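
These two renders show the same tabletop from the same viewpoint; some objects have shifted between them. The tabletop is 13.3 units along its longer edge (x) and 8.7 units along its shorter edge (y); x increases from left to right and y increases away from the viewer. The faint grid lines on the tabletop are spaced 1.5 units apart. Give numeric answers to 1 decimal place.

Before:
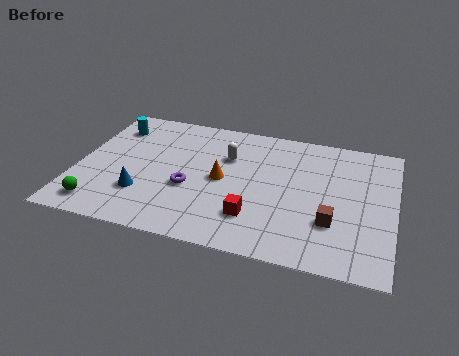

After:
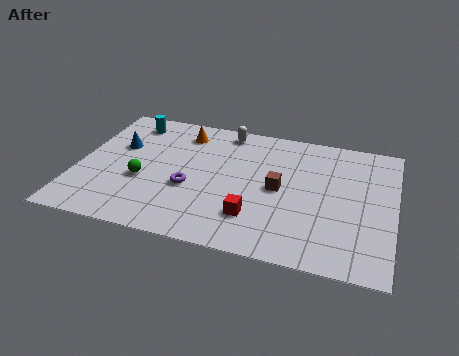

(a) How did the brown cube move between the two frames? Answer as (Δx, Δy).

(-2.3, 1.6)

From the two frames, the brown cube sits at roughly (10.8, 2.7) before and (8.5, 4.3) after.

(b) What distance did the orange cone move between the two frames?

3.4

The orange cone moved from about (6.1, 4.3) to (4.2, 7.1), a distance of √(1.9² + 2.8²) ≈ 3.4.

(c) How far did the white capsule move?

1.8

The white capsule was near (6.2, 5.9) before and (6.0, 7.7) after, so it travelled √(0.2² + 1.8²) ≈ 1.8 units.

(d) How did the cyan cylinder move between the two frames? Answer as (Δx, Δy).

(0.7, 0.5)

The cyan cylinder was at about (1.2, 6.8) and moved to about (1.9, 7.3).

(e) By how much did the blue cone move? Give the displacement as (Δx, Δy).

(-1.3, 3.0)

The blue cone was at about (2.9, 2.5) and moved to about (1.6, 5.5).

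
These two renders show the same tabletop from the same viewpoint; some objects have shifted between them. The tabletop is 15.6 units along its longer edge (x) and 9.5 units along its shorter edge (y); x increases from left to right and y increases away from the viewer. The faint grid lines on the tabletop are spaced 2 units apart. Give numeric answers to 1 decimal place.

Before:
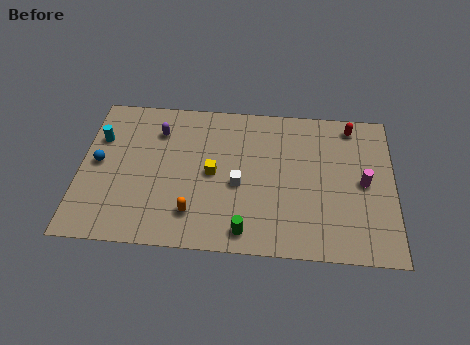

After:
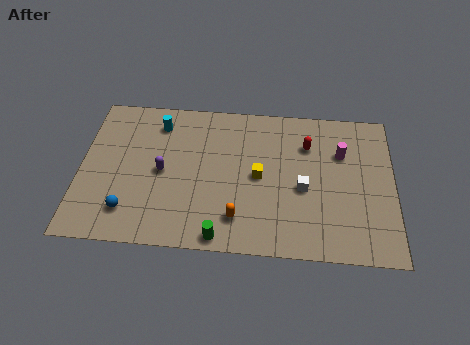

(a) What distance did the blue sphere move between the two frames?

3.3

From (0.9, 4.9) to (2.5, 2.0), the blue sphere covered √(1.6² + 2.9²) ≈ 3.3 units.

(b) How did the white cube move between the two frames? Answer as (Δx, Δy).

(3.2, 0.0)

The white cube started near (7.9, 4.1) and ended near (11.1, 4.1).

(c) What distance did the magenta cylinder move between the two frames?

2.1

The magenta cylinder was near (14.1, 4.7) before and (13.0, 6.5) after, so it travelled √(1.1² + 1.8²) ≈ 2.1 units.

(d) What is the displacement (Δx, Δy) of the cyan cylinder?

(2.9, 1.2)

From the two frames, the cyan cylinder sits at roughly (0.9, 6.5) before and (3.8, 7.7) after.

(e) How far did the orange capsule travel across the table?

2.2

From (5.7, 2.1) to (7.9, 2.0), the orange capsule covered √(2.2² + 0.1²) ≈ 2.2 units.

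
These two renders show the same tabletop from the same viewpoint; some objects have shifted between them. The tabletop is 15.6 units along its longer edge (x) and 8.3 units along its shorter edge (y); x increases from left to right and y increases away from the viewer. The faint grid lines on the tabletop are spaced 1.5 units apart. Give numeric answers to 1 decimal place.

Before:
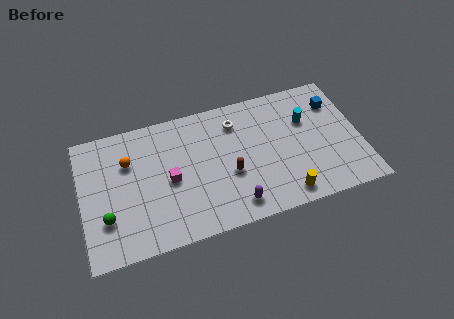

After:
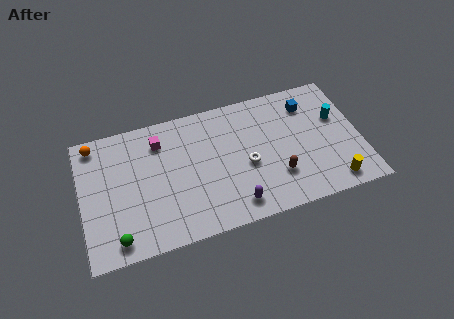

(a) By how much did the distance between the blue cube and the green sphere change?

-1.3

The distance was about 13.6 in the first image and 12.3 in the second, so they moved 1.3 units closer together.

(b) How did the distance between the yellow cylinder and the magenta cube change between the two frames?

+4.0

Before: roughly 6.8 units apart; after: 10.8. That's 4.0 units further apart.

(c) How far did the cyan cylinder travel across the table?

1.7

The cyan cylinder was near (12.7, 5.5) before and (14.4, 5.2) after, so it travelled √(1.7² + 0.3²) ≈ 1.7 units.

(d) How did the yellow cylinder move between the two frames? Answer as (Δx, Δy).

(2.7, 0.0)

The yellow cylinder was at about (11.1, 1.1) and moved to about (13.8, 1.1).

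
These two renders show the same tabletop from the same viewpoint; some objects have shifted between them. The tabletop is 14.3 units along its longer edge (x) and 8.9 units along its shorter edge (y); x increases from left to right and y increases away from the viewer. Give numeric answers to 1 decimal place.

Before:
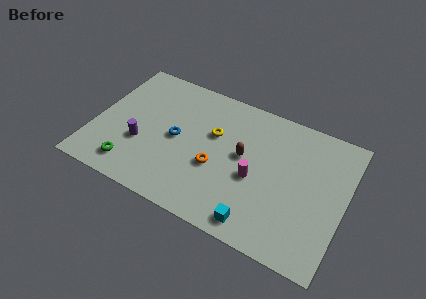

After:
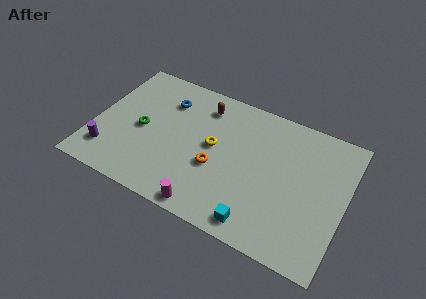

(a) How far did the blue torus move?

2.5

From (4.7, 4.4) to (3.8, 6.7), the blue torus covered √(0.9² + 2.3²) ≈ 2.5 units.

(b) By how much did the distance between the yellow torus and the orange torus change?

-0.8

The distance was about 2.1 in the first image and 1.3 in the second, so they moved 0.8 units closer together.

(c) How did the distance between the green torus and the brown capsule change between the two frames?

-2.5

Before: roughly 6.9 units apart; after: 4.4. That's 2.5 units closer together.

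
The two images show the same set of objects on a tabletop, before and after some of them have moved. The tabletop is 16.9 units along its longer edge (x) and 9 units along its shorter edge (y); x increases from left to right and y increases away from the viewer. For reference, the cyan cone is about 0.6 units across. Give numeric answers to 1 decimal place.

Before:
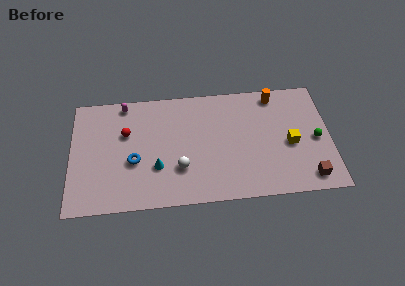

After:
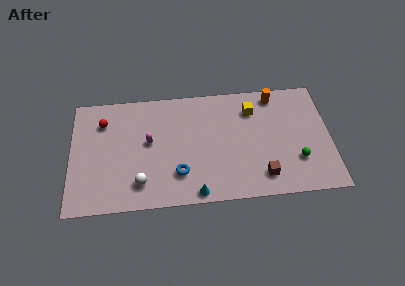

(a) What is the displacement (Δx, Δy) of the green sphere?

(-1.3, -1.5)

From the two frames, the green sphere sits at roughly (16.0, 4.2) before and (14.7, 2.7) after.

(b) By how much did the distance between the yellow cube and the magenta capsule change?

-4.5

They were about 11.6 units apart before and 7.1 after — 4.5 units closer together.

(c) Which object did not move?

the orange cylinder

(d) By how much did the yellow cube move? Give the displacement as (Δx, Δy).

(-2.4, 2.9)

The yellow cube was at about (14.3, 4.0) and moved to about (11.9, 6.9).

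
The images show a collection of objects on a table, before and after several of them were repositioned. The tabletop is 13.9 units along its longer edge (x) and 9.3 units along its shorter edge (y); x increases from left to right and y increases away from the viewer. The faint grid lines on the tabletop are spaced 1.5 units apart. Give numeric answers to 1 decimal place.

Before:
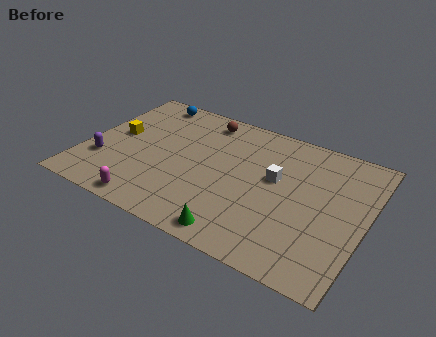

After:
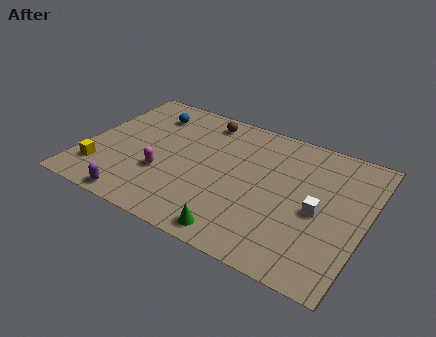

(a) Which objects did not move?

the brown sphere and the green cone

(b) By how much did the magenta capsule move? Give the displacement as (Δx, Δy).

(0.3, 2.3)

The magenta capsule was at about (3.8, 0.9) and moved to about (4.1, 3.2).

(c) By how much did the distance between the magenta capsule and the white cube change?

+0.5

Before: roughly 7.2 units apart; after: 7.7. That's 0.5 units further apart.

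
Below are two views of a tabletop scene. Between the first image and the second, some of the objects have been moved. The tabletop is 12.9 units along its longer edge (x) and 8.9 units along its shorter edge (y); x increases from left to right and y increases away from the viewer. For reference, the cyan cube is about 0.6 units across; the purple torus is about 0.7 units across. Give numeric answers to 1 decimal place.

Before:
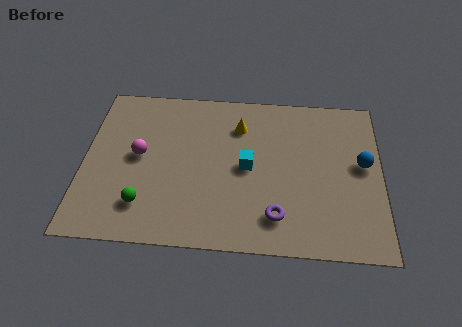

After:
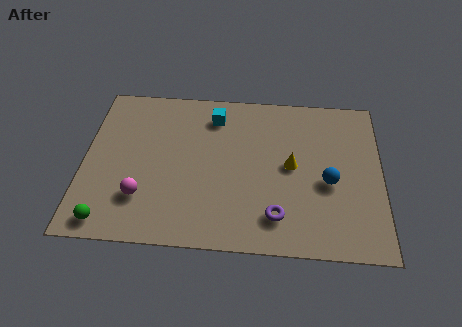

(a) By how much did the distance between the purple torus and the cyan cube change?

+3.2

The distance was about 2.9 in the first image and 6.1 in the second, so they moved 3.2 units further apart.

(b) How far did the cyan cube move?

3.2

The cyan cube moved from about (7.1, 4.4) to (5.6, 7.2), a distance of √(1.5² + 2.8²) ≈ 3.2.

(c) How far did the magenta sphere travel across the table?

2.3

The magenta sphere was near (2.4, 4.7) before and (2.6, 2.4) after, so it travelled √(0.2² + 2.3²) ≈ 2.3 units.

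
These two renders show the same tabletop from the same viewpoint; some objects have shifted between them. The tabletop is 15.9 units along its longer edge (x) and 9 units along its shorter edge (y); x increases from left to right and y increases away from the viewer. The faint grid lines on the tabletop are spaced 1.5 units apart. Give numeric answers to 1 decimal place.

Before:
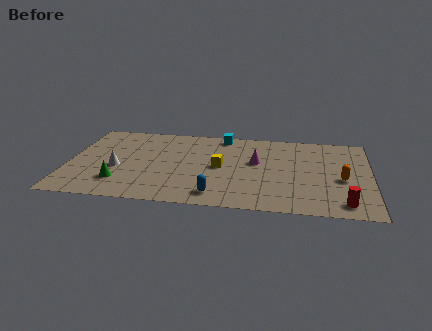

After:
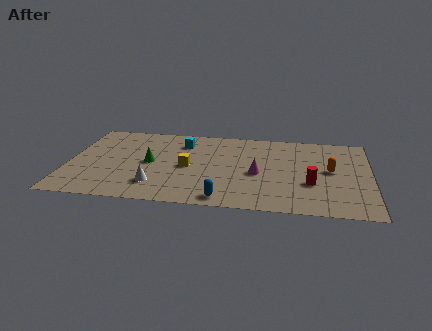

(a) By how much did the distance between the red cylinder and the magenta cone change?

-3.2

Before: roughly 6.1 units apart; after: 2.9. That's 3.2 units closer together.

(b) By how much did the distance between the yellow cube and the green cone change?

-3.7

They were about 5.7 units apart before and 2.0 after — 3.7 units closer together.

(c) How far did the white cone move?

2.6

The white cone was near (2.6, 3.7) before and (4.7, 2.1) after, so it travelled √(2.1² + 1.6²) ≈ 2.6 units.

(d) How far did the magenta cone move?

1.3

From (9.9, 5.3) to (10.0, 4.0), the magenta cone covered √(0.1² + 1.3²) ≈ 1.3 units.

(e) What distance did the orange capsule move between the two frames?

1.1

The orange capsule was near (14.4, 3.9) before and (13.8, 4.8) after, so it travelled √(0.6² + 0.9²) ≈ 1.1 units.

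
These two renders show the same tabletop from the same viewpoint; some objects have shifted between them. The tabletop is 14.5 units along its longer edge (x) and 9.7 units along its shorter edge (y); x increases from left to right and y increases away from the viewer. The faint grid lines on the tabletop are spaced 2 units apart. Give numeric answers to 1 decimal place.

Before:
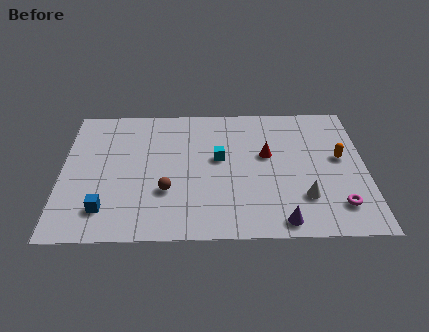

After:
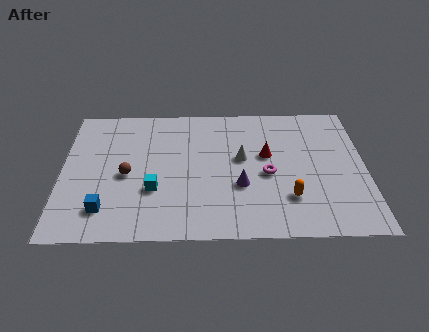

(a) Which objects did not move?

the red cone and the blue cube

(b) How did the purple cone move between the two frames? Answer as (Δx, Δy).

(-1.9, 2.5)

The purple cone was at about (10.4, 1.0) and moved to about (8.5, 3.5).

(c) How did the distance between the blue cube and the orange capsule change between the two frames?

-3.0

They were about 11.7 units apart before and 8.7 after — 3.0 units closer together.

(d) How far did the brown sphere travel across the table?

2.2

From (5.0, 3.2) to (3.1, 4.4), the brown sphere covered √(1.9² + 1.2²) ≈ 2.2 units.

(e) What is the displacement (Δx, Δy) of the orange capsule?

(-2.5, -2.8)

The orange capsule was at about (13.3, 5.4) and moved to about (10.8, 2.6).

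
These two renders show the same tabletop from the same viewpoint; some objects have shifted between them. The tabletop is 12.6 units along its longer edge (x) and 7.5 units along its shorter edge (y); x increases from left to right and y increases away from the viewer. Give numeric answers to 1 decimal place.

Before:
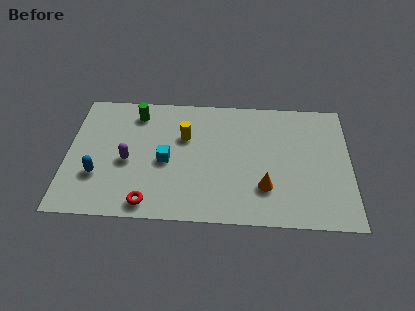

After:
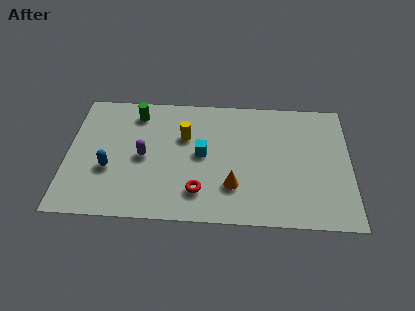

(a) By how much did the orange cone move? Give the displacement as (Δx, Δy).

(-1.4, 0.0)

From the two frames, the orange cone sits at roughly (8.8, 2.1) before and (7.4, 2.1) after.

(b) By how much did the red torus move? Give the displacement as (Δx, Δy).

(2.2, 0.8)

The red torus was at about (3.7, 0.9) and moved to about (5.9, 1.7).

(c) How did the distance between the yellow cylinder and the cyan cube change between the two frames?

-0.4

Before: roughly 1.7 units apart; after: 1.3. That's 0.4 units closer together.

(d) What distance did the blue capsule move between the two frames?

0.6

The blue capsule moved from about (1.4, 2.4) to (1.9, 2.8), a distance of √(0.5² + 0.4²) ≈ 0.6.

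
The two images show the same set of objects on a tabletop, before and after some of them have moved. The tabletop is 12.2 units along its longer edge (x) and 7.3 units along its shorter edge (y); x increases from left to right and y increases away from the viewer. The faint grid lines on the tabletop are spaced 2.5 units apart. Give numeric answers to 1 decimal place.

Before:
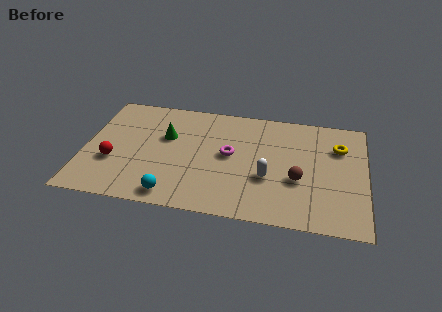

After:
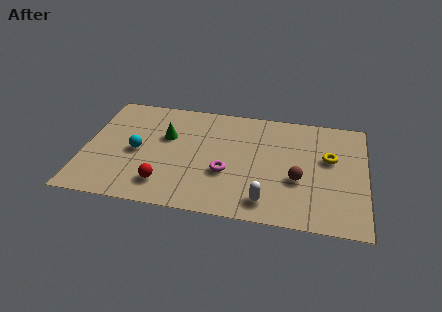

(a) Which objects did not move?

the green cone and the brown sphere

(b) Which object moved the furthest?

the cyan sphere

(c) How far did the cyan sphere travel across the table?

3.0

The cyan sphere was near (4.0, 0.9) before and (2.3, 3.4) after, so it travelled √(1.7² + 2.5²) ≈ 3.0 units.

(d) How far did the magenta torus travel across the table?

1.2

The magenta torus moved from about (6.3, 3.9) to (6.2, 2.7), a distance of √(0.1² + 1.2²) ≈ 1.2.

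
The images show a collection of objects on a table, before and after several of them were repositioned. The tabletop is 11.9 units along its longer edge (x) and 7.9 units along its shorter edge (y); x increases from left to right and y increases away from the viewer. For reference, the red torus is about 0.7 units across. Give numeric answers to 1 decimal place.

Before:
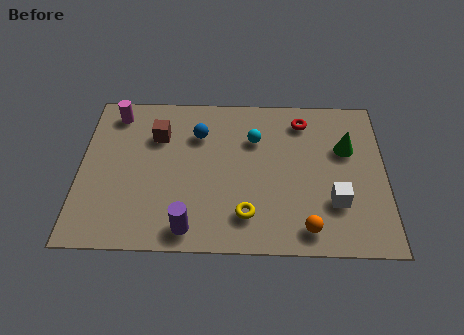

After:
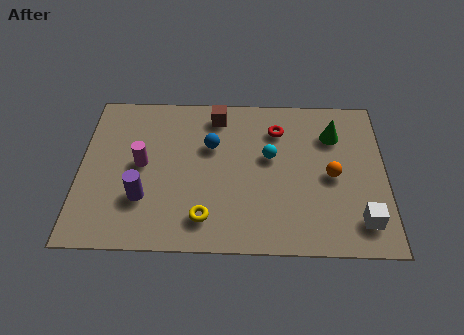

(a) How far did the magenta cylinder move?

2.8

The magenta cylinder was near (1.3, 6.7) before and (2.4, 4.1) after, so it travelled √(1.1² + 2.6²) ≈ 2.8 units.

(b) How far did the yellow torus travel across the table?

1.6

The yellow torus moved from about (6.5, 1.7) to (4.9, 1.5), a distance of √(1.6² + 0.2²) ≈ 1.6.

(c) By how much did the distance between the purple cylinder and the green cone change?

+0.8

The distance was about 7.3 in the first image and 8.1 in the second, so they moved 0.8 units further apart.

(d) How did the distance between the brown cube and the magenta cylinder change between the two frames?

+1.9

The distance was about 2.0 in the first image and 3.9 in the second, so they moved 1.9 units further apart.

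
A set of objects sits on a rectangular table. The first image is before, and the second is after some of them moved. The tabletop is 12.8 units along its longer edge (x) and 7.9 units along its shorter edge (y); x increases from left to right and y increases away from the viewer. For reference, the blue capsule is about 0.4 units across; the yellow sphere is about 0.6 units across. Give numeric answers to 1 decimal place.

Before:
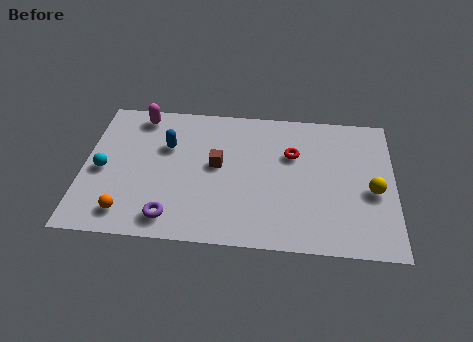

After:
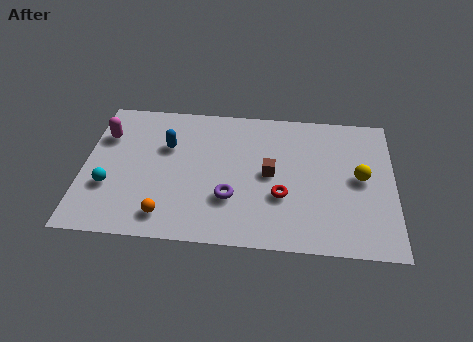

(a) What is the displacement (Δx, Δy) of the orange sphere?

(1.6, 0.0)

The orange sphere started near (1.9, 1.3) and ended near (3.5, 1.3).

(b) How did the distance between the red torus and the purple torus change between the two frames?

-4.2

Before: roughly 6.3 units apart; after: 2.1. That's 4.2 units closer together.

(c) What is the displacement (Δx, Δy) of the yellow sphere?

(-0.5, 0.7)

The yellow sphere was at about (11.9, 3.4) and moved to about (11.4, 4.1).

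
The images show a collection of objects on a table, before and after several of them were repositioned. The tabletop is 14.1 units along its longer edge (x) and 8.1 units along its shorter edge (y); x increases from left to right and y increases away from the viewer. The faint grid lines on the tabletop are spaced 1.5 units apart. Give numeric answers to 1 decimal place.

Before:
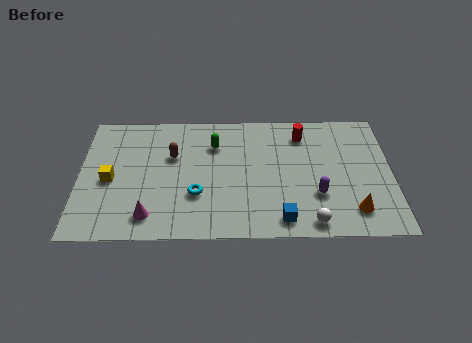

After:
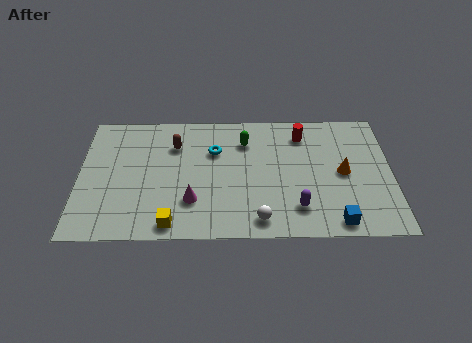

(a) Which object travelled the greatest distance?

the yellow cube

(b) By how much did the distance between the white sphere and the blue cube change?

+2.1

They were about 1.3 units apart before and 3.4 after — 2.1 units further apart.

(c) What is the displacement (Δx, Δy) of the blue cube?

(2.4, -0.2)

The blue cube started near (9.1, 1.1) and ended near (11.5, 0.9).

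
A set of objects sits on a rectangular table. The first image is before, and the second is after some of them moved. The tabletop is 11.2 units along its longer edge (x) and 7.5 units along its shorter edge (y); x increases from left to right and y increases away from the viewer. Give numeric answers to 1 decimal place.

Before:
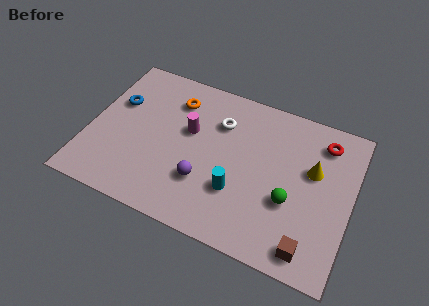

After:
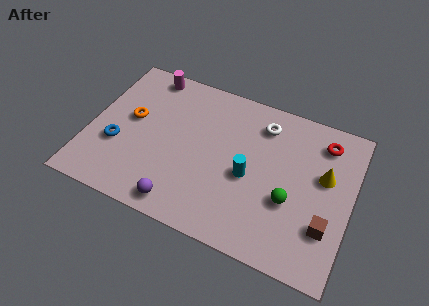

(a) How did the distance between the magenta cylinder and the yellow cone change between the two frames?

+2.9

They were about 5.3 units apart before and 8.2 after — 2.9 units further apart.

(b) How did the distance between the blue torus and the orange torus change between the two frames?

-1.0

Before: roughly 2.6 units apart; after: 1.6. That's 1.0 units closer together.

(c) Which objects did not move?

the green sphere and the red torus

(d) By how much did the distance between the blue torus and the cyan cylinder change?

-0.4

Before: roughly 6.0 units apart; after: 5.6. That's 0.4 units closer together.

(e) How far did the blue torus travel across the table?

2.1

From (1.0, 4.8) to (1.3, 2.7), the blue torus covered √(0.3² + 2.1²) ≈ 2.1 units.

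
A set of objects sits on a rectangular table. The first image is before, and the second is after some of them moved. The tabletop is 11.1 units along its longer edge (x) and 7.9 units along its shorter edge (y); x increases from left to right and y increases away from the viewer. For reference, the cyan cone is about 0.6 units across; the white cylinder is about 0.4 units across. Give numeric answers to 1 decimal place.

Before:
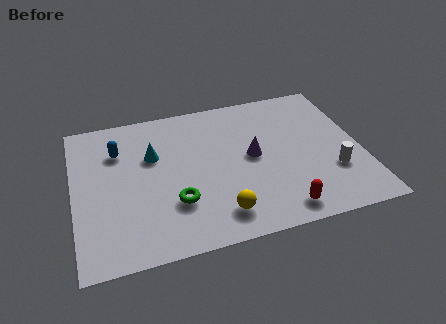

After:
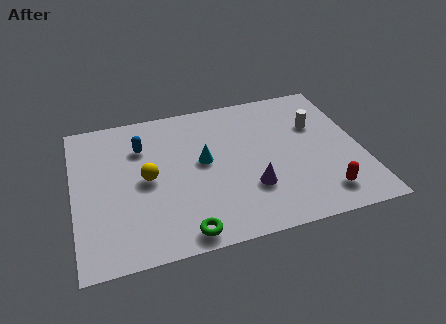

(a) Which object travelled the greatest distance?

the yellow sphere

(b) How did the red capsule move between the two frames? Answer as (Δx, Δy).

(1.7, 0.4)

The red capsule was at about (7.7, 1.0) and moved to about (9.4, 1.4).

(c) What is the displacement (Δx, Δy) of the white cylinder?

(-0.4, 2.7)

From the two frames, the white cylinder sits at roughly (9.9, 2.5) before and (9.5, 5.2) after.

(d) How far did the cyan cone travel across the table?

2.1

The cyan cone moved from about (3.1, 5.1) to (5.0, 4.3), a distance of √(1.9² + 0.8²) ≈ 2.1.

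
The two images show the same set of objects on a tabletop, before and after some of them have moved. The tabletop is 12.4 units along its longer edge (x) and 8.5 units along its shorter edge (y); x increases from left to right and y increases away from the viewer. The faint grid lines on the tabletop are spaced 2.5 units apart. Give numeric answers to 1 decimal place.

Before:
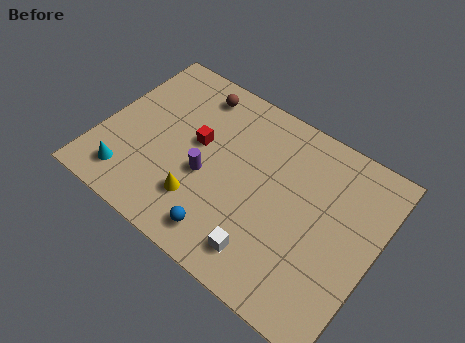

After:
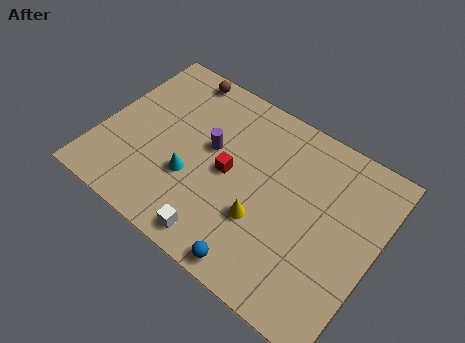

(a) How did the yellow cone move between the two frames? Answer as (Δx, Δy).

(2.7, 0.7)

From the two frames, the yellow cone sits at roughly (4.9, 2.2) before and (7.6, 2.9) after.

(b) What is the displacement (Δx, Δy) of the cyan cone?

(2.6, 1.5)

The cyan cone started near (1.7, 1.5) and ended near (4.3, 3.0).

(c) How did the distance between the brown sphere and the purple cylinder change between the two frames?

-0.4

The distance was about 3.9 in the first image and 3.5 in the second, so they moved 0.4 units closer together.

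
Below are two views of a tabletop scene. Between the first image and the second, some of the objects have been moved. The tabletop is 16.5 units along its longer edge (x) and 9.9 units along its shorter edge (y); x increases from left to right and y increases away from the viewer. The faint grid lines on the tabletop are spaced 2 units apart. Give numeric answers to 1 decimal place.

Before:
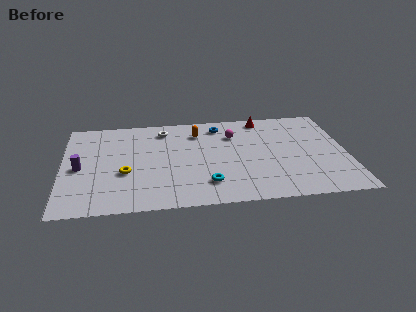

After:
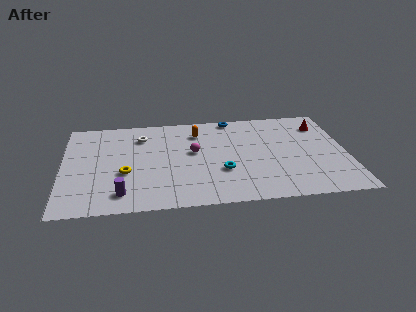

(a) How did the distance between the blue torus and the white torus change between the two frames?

+2.3

The distance was about 3.3 in the first image and 5.6 in the second, so they moved 2.3 units further apart.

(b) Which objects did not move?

the yellow torus and the orange capsule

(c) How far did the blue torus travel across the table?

1.1

From (9.2, 8.3) to (10.0, 9.1), the blue torus covered √(0.8² + 0.8²) ≈ 1.1 units.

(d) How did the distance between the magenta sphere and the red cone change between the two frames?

+5.5

The distance was about 2.4 in the first image and 7.9 in the second, so they moved 5.5 units further apart.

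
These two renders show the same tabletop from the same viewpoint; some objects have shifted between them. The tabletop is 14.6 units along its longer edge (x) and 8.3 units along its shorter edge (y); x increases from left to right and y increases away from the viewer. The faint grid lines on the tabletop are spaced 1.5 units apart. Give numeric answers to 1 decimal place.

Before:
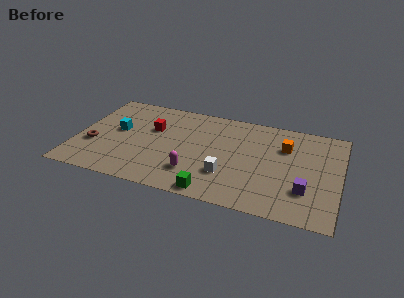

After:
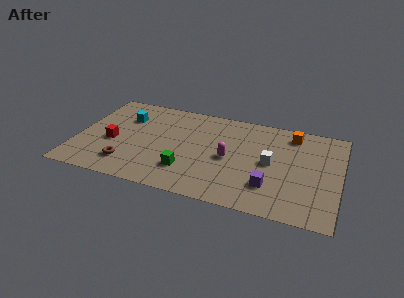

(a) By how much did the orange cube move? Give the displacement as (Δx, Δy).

(0.3, 1.2)

From the two frames, the orange cube sits at roughly (11.5, 5.8) before and (11.8, 7.0) after.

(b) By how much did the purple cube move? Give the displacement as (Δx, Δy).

(-1.9, -0.2)

From the two frames, the purple cube sits at roughly (12.8, 2.4) before and (10.9, 2.2) after.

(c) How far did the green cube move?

2.1

The green cube was near (7.9, 0.8) before and (6.3, 2.2) after, so it travelled √(1.6² + 1.4²) ≈ 2.1 units.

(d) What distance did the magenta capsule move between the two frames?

2.5

The magenta capsule moved from about (6.7, 2.1) to (8.5, 3.9), a distance of √(1.8² + 1.8²) ≈ 2.5.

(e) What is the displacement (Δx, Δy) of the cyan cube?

(0.3, 1.3)

From the two frames, the cyan cube sits at roughly (2.2, 4.6) before and (2.5, 5.9) after.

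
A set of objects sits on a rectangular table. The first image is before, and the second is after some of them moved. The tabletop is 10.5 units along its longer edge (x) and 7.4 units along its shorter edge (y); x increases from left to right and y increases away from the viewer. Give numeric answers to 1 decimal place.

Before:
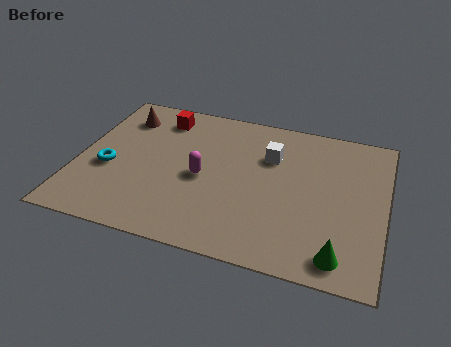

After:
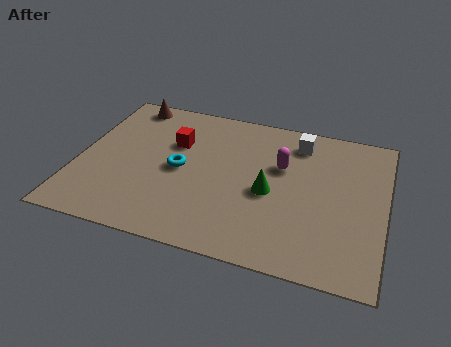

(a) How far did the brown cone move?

0.8

From (1.3, 5.8) to (1.4, 6.6), the brown cone covered √(0.1² + 0.8²) ≈ 0.8 units.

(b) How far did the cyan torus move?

2.5

The cyan torus moved from about (1.1, 3.0) to (3.5, 3.6), a distance of √(2.4² + 0.6²) ≈ 2.5.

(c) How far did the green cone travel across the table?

3.4

The green cone moved from about (9.1, 1.0) to (6.6, 3.3), a distance of √(2.5² + 2.3²) ≈ 3.4.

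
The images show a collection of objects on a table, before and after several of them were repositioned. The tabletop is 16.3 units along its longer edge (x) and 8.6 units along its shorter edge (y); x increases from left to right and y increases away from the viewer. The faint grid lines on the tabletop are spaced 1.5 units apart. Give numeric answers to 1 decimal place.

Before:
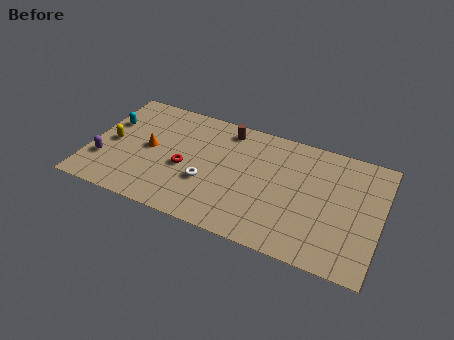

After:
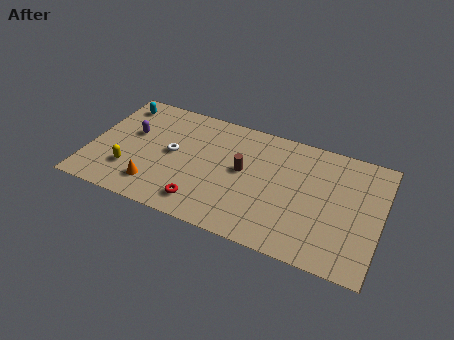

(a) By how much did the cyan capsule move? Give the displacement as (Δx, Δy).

(0.3, 1.6)

From the two frames, the cyan capsule sits at roughly (0.9, 5.6) before and (1.2, 7.2) after.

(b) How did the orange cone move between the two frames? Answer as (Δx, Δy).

(0.6, -2.6)

From the two frames, the orange cone sits at roughly (3.3, 4.4) before and (3.9, 1.8) after.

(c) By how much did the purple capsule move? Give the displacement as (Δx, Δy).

(1.3, 2.6)

The purple capsule started near (0.9, 2.6) and ended near (2.2, 5.2).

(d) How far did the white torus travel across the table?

2.5

The white torus was near (6.7, 3.1) before and (4.6, 4.5) after, so it travelled √(2.1² + 1.4²) ≈ 2.5 units.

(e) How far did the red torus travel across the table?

2.5

The red torus moved from about (5.4, 3.7) to (6.6, 1.5), a distance of √(1.2² + 2.2²) ≈ 2.5.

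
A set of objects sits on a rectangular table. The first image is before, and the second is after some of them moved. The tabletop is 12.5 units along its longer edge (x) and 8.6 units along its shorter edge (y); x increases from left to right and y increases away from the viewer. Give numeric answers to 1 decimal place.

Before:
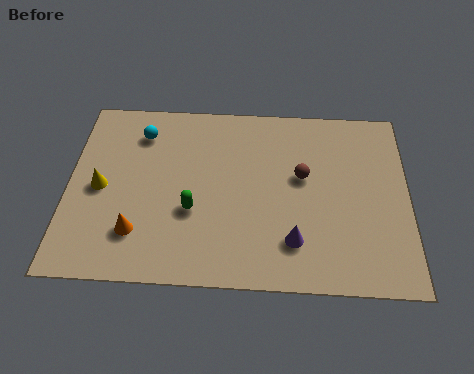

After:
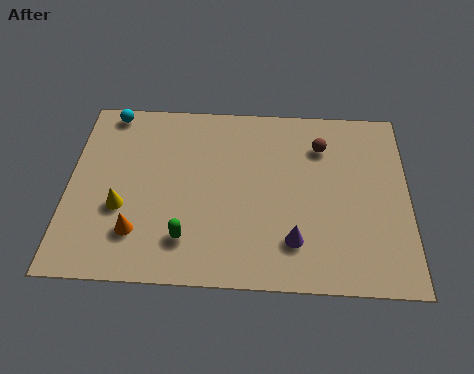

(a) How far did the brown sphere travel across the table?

1.7

The brown sphere was near (8.6, 5.0) before and (9.3, 6.5) after, so it travelled √(0.7² + 1.5²) ≈ 1.7 units.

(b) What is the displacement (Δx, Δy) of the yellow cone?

(0.8, -0.9)

From the two frames, the yellow cone sits at roughly (1.2, 4.1) before and (2.0, 3.2) after.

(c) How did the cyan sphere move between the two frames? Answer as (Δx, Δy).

(-1.2, 1.0)

From the two frames, the cyan sphere sits at roughly (2.6, 6.8) before and (1.4, 7.8) after.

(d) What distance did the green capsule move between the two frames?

1.3

From (4.6, 3.2) to (4.4, 1.9), the green capsule covered √(0.2² + 1.3²) ≈ 1.3 units.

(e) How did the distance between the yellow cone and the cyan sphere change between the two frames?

+1.6

Before: roughly 3.0 units apart; after: 4.6. That's 1.6 units further apart.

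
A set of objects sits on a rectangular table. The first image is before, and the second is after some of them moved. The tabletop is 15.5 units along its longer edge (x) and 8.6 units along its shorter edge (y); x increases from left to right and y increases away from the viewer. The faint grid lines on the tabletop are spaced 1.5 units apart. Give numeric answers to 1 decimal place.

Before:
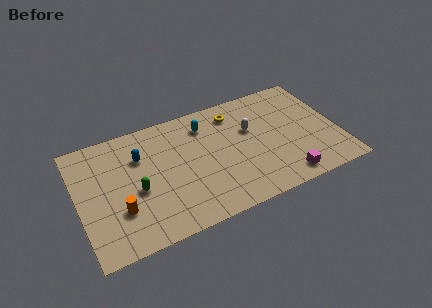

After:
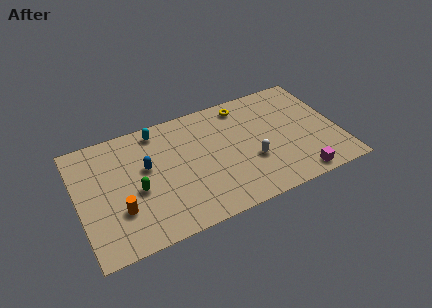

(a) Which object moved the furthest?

the cyan capsule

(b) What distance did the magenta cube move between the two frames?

0.8

The magenta cube was near (11.9, 1.1) before and (12.7, 0.9) after, so it travelled √(0.8² + 0.2²) ≈ 0.8 units.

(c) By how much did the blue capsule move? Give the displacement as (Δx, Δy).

(0.3, -0.9)

The blue capsule was at about (3.8, 6.0) and moved to about (4.1, 5.1).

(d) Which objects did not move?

the green capsule and the orange cylinder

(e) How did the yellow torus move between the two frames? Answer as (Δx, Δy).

(0.6, 0.4)

The yellow torus was at about (9.6, 7.0) and moved to about (10.2, 7.4).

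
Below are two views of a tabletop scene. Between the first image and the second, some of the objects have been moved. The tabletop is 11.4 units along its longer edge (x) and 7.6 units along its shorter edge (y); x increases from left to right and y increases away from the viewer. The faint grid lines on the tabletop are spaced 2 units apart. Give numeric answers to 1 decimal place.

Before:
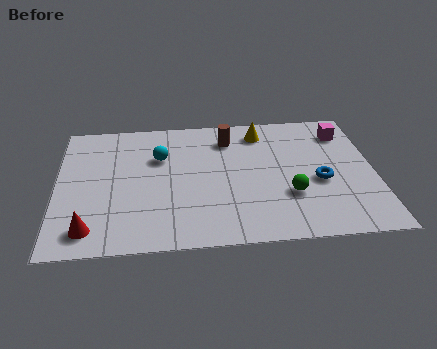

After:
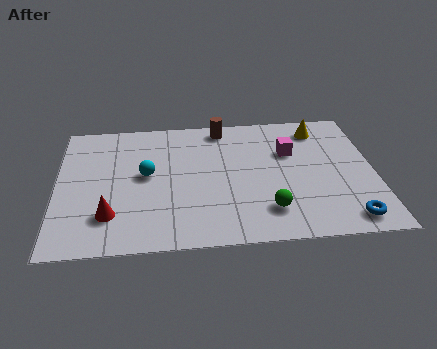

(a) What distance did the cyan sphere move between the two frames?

1.1

The cyan sphere moved from about (3.7, 5.1) to (3.2, 4.1), a distance of √(0.5² + 1.0²) ≈ 1.1.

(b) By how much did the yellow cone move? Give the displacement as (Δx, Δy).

(2.1, 0.0)

The yellow cone was at about (7.4, 6.3) and moved to about (9.5, 6.3).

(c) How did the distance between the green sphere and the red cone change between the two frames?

-1.6

Before: roughly 7.2 units apart; after: 5.6. That's 1.6 units closer together.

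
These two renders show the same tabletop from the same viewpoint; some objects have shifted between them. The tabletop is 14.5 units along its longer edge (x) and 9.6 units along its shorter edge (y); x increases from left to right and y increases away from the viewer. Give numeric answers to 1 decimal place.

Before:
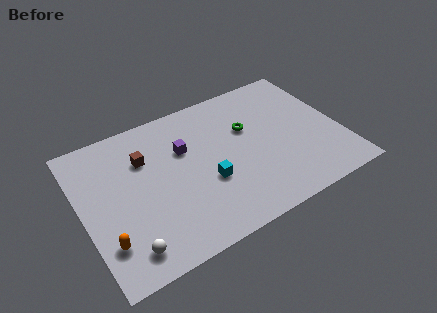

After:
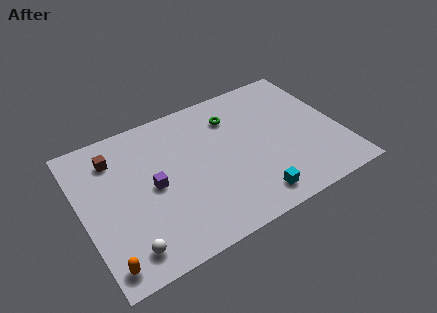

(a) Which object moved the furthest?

the cyan cube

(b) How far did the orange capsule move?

1.2

The orange capsule moved from about (1.0, 2.4) to (0.8, 1.2), a distance of √(0.2² + 1.2²) ≈ 1.2.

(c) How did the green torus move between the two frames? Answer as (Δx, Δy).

(-0.7, 1.2)

The green torus was at about (9.5, 6.1) and moved to about (8.8, 7.3).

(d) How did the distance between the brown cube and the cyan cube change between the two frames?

+4.8

The distance was about 4.4 in the first image and 9.2 in the second, so they moved 4.8 units further apart.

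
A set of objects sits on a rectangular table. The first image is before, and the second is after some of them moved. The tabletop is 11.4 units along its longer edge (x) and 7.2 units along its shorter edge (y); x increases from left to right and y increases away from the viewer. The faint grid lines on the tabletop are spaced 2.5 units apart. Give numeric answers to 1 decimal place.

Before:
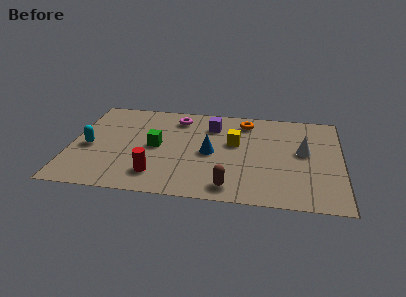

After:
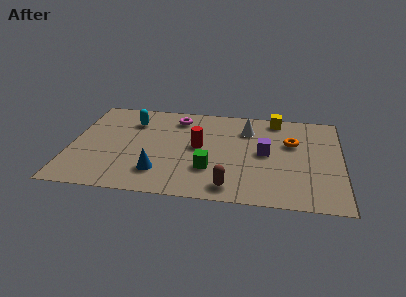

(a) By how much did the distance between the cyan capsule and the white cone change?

-4.1

The distance was about 9.0 in the first image and 4.9 in the second, so they moved 4.1 units closer together.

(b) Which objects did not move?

the magenta torus and the brown capsule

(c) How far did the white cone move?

2.8

The white cone moved from about (9.8, 4.0) to (7.4, 5.4), a distance of √(2.4² + 1.4²) ≈ 2.8.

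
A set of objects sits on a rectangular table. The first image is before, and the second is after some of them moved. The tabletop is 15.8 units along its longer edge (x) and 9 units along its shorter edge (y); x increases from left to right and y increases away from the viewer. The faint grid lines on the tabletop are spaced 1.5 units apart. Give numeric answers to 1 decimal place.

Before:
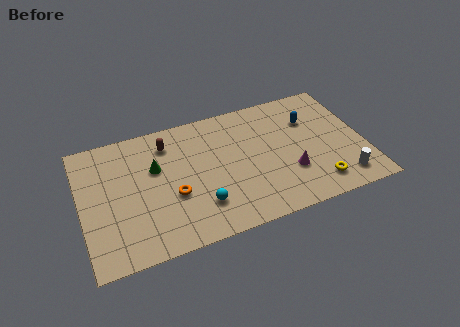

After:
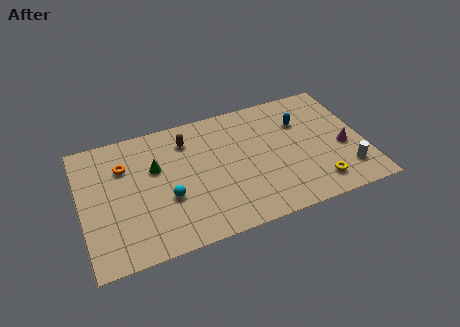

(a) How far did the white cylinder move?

0.6

The white cylinder moved from about (14.3, 1.5) to (14.6, 2.0), a distance of √(0.3² + 0.5²) ≈ 0.6.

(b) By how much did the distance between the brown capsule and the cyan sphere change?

-1.1

They were about 5.1 units apart before and 4.0 after — 1.1 units closer together.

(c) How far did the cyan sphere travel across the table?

2.0

The cyan sphere moved from about (6.4, 2.3) to (4.7, 3.4), a distance of √(1.7² + 1.1²) ≈ 2.0.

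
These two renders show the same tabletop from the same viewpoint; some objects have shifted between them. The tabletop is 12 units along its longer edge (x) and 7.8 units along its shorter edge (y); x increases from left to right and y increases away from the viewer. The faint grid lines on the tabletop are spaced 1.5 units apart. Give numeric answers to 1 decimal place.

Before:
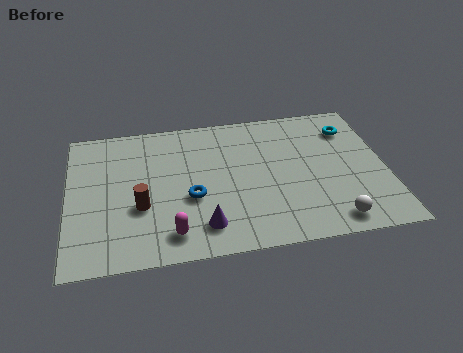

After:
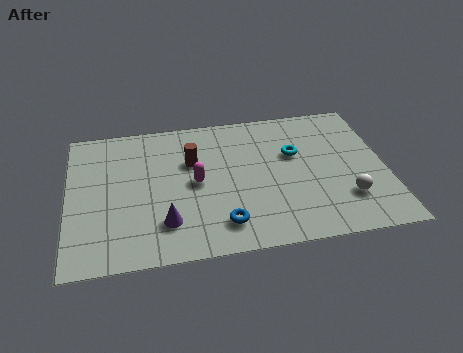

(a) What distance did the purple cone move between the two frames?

1.5

From (5.0, 1.5) to (3.6, 1.9), the purple cone covered √(1.4² + 0.4²) ≈ 1.5 units.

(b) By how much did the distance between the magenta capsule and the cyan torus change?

-4.5

The distance was about 8.4 in the first image and 3.9 in the second, so they moved 4.5 units closer together.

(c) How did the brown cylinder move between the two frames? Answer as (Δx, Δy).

(2.0, 2.2)

The brown cylinder started near (2.7, 2.9) and ended near (4.7, 5.1).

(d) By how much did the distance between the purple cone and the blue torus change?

+0.5

The distance was about 1.6 in the first image and 2.1 in the second, so they moved 0.5 units further apart.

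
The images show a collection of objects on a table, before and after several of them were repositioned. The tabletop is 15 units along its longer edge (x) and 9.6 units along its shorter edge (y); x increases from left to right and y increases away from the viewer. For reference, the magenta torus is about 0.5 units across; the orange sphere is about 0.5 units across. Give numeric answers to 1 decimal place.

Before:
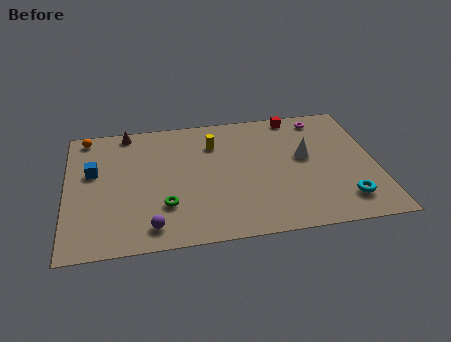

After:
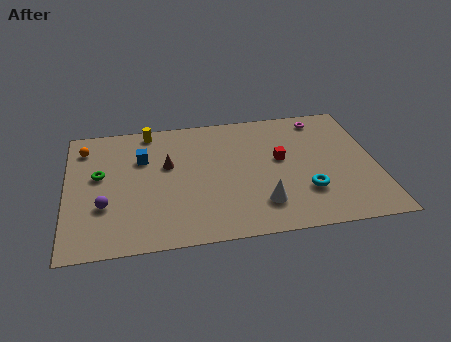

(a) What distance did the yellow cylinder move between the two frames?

3.4

The yellow cylinder moved from about (7.2, 7.1) to (4.1, 8.6), a distance of √(3.1² + 1.5²) ≈ 3.4.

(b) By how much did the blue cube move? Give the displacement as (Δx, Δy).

(2.4, 0.7)

The blue cube started near (1.3, 5.8) and ended near (3.7, 6.5).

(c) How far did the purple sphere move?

2.8

The purple sphere was near (4.0, 1.4) before and (1.8, 3.2) after, so it travelled √(2.2² + 1.8²) ≈ 2.8 units.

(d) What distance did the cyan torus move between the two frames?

2.0

The cyan torus was near (13.3, 1.9) before and (11.5, 2.8) after, so it travelled √(1.8² + 0.9²) ≈ 2.0 units.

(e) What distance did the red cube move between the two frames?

3.4

The red cube moved from about (11.3, 8.7) to (10.4, 5.4), a distance of √(0.9² + 3.3²) ≈ 3.4.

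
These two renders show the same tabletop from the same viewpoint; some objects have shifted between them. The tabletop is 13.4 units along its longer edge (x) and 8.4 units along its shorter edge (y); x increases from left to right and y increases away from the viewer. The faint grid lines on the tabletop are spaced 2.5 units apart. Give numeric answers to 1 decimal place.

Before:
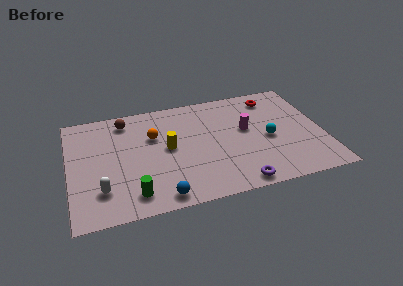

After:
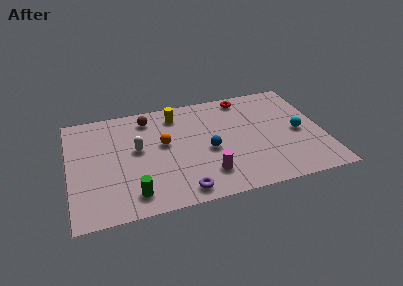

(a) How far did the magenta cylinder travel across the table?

3.7

The magenta cylinder moved from about (9.4, 4.8) to (7.1, 1.9), a distance of √(2.3² + 2.9²) ≈ 3.7.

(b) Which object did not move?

the green cylinder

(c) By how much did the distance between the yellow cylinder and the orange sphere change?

+0.9

The distance was about 1.3 in the first image and 2.2 in the second, so they moved 0.9 units further apart.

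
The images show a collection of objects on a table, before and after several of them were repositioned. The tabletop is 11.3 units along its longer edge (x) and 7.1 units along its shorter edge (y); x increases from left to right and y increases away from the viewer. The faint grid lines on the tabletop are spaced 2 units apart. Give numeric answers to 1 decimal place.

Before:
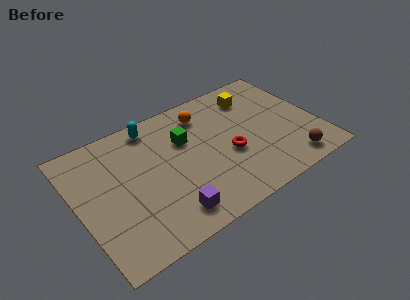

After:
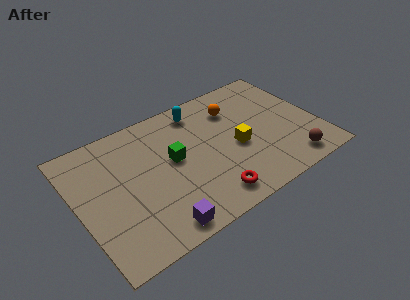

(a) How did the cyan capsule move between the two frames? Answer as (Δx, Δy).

(2.2, -0.2)

From the two frames, the cyan capsule sits at roughly (3.9, 6.2) before and (6.1, 6.0) after.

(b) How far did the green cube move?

1.1

The green cube moved from about (5.2, 4.7) to (4.5, 3.9), a distance of √(0.7² + 0.8²) ≈ 1.1.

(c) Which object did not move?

the brown sphere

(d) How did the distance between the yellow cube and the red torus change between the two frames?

-0.6

They were about 3.2 units apart before and 2.6 after — 0.6 units closer together.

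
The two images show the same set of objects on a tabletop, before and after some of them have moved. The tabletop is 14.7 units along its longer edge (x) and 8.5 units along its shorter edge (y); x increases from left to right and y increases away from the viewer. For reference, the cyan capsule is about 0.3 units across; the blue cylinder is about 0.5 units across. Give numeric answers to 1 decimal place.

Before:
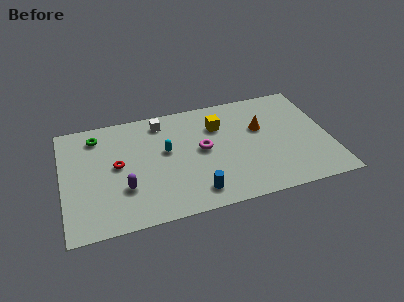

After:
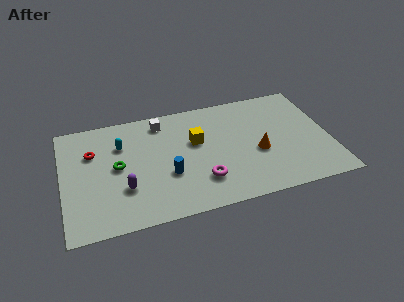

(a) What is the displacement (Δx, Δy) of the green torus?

(1.0, -2.6)

From the two frames, the green torus sits at roughly (2.0, 7.0) before and (3.0, 4.4) after.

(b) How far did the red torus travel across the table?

1.8

The red torus moved from about (3.0, 4.5) to (1.7, 5.8), a distance of √(1.3² + 1.3²) ≈ 1.8.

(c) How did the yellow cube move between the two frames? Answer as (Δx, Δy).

(-1.3, -0.9)

From the two frames, the yellow cube sits at roughly (8.7, 6.1) before and (7.4, 5.2) after.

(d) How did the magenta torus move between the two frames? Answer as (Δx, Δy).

(-0.2, -2.3)

The magenta torus was at about (7.7, 4.5) and moved to about (7.5, 2.2).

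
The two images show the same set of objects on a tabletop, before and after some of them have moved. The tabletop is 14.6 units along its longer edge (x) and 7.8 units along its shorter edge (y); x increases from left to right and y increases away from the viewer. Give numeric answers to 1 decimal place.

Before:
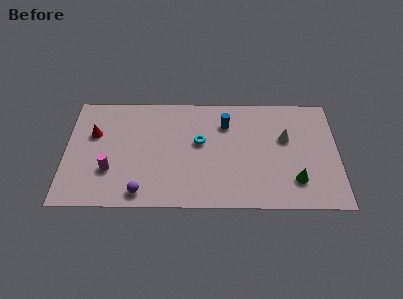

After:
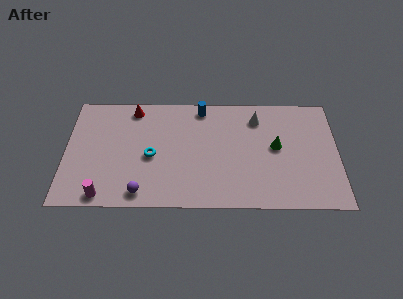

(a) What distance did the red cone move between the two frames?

2.8

The red cone was near (1.5, 5.0) before and (3.6, 6.8) after, so it travelled √(2.1² + 1.8²) ≈ 2.8 units.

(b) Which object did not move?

the purple sphere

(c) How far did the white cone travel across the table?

2.1

From (11.8, 4.8) to (10.3, 6.2), the white cone covered √(1.5² + 1.4²) ≈ 2.1 units.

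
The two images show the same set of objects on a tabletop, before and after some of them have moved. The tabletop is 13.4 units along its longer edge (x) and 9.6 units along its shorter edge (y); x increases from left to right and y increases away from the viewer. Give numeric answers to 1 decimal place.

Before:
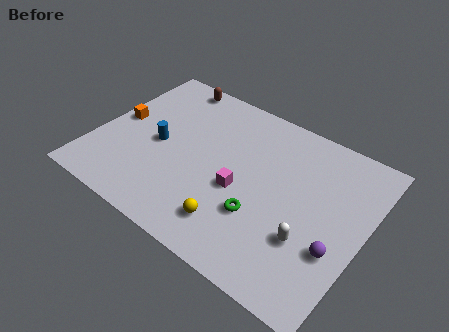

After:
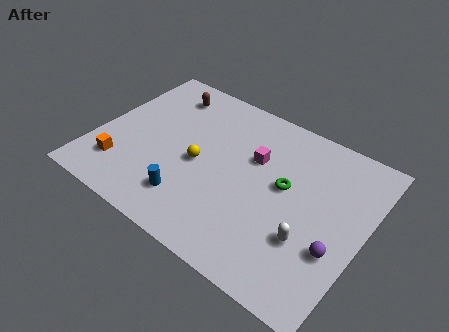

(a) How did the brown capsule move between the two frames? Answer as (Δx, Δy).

(-0.1, -0.8)

From the two frames, the brown capsule sits at roughly (2.8, 8.7) before and (2.7, 7.9) after.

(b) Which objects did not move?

the purple sphere and the white capsule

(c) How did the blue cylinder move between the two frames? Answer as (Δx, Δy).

(2.1, -2.4)

The blue cylinder was at about (3.1, 4.5) and moved to about (5.2, 2.1).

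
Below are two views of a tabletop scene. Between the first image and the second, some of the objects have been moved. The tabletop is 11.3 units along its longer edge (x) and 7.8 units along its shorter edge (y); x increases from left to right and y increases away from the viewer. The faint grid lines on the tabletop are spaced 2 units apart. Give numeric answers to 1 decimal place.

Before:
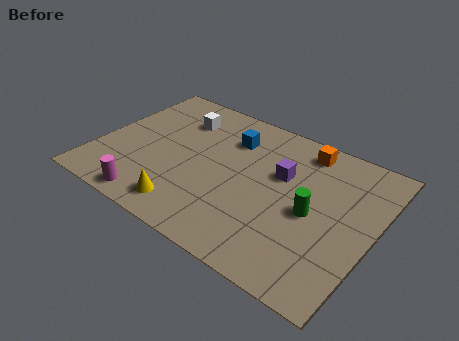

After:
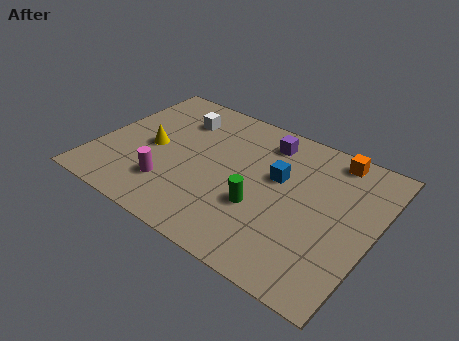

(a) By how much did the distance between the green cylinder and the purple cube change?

+1.6

The distance was about 2.0 in the first image and 3.6 in the second, so they moved 1.6 units further apart.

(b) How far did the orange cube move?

1.2

The orange cube was near (8.0, 6.7) before and (9.2, 6.9) after, so it travelled √(1.2² + 0.2²) ≈ 1.2 units.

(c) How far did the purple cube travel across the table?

1.7

The purple cube moved from about (7.4, 4.9) to (6.5, 6.4), a distance of √(0.9² + 1.5²) ≈ 1.7.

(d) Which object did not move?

the white cube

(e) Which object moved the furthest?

the yellow cone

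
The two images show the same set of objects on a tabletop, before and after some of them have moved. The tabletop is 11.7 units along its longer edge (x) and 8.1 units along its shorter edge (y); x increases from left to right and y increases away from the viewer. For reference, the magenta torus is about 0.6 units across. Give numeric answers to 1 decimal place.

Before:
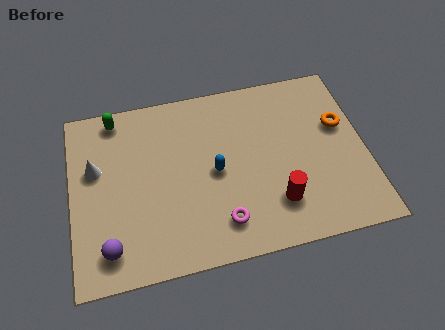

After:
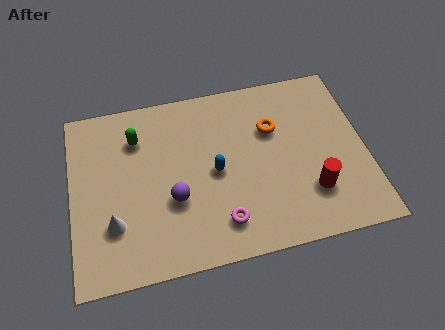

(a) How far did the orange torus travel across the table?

2.7

The orange torus was near (10.8, 5.0) before and (8.1, 5.4) after, so it travelled √(2.7² + 0.4²) ≈ 2.7 units.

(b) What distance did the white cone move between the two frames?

2.7

The white cone was near (1.0, 5.0) before and (1.6, 2.4) after, so it travelled √(0.6² + 2.6²) ≈ 2.7 units.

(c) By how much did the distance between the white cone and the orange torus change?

-2.6

They were about 9.8 units apart before and 7.2 after — 2.6 units closer together.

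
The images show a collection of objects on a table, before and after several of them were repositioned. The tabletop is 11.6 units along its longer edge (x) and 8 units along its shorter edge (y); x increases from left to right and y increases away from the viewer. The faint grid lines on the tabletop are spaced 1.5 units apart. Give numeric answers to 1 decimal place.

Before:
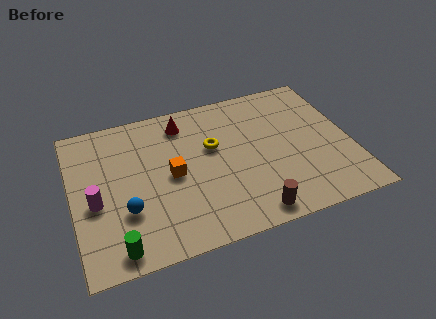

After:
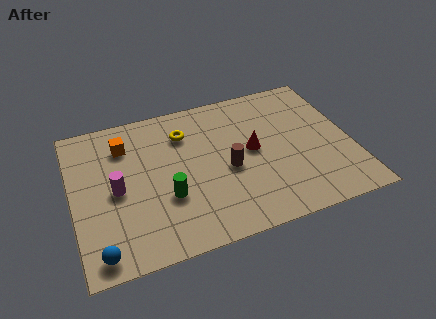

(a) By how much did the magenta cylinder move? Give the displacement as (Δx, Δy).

(0.9, 0.4)

The magenta cylinder was at about (0.9, 3.4) and moved to about (1.8, 3.8).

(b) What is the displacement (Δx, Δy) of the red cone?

(2.7, -2.4)

The red cone started near (4.8, 6.6) and ended near (7.5, 4.2).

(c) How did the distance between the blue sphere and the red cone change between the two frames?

+2.6

The distance was about 4.8 in the first image and 7.4 in the second, so they moved 2.6 units further apart.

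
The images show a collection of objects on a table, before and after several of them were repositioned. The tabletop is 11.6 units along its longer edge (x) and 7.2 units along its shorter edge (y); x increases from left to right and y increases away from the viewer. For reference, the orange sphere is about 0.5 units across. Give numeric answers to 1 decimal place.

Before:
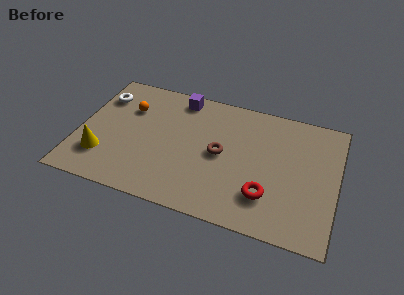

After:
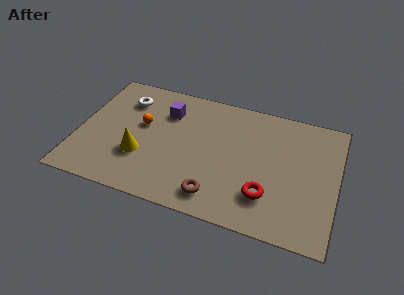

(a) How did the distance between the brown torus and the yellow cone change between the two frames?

-1.8

They were about 5.5 units apart before and 3.7 after — 1.8 units closer together.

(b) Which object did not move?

the red torus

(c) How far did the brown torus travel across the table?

2.4

The brown torus was near (6.4, 3.6) before and (6.4, 1.2) after, so it travelled √(0.0² + 2.4²) ≈ 2.4 units.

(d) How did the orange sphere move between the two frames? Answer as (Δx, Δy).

(0.7, -0.8)

The orange sphere was at about (2.1, 5.0) and moved to about (2.8, 4.2).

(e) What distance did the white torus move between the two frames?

1.1

From (0.8, 5.4) to (1.9, 5.5), the white torus covered √(1.1² + 0.1²) ≈ 1.1 units.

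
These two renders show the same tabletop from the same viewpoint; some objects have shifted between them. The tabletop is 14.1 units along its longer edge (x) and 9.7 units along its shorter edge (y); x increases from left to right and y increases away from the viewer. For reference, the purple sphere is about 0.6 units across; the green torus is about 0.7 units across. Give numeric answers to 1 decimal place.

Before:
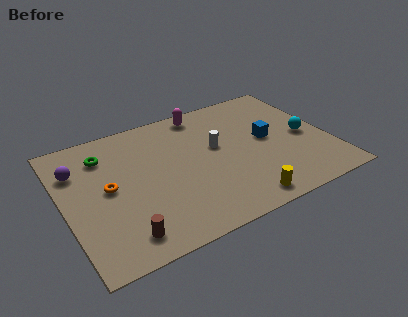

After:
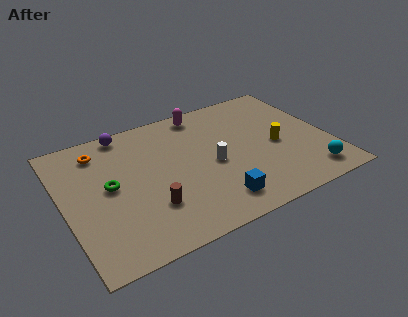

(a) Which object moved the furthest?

the blue cube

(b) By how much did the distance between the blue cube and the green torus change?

-2.7

They were about 8.8 units apart before and 6.1 after — 2.7 units closer together.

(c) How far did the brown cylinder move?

2.1

The brown cylinder was near (2.6, 1.5) before and (4.2, 2.8) after, so it travelled √(1.6² + 1.3²) ≈ 2.1 units.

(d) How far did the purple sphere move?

3.3

The purple sphere was near (0.9, 7.0) before and (3.7, 8.8) after, so it travelled √(2.8² + 1.8²) ≈ 3.3 units.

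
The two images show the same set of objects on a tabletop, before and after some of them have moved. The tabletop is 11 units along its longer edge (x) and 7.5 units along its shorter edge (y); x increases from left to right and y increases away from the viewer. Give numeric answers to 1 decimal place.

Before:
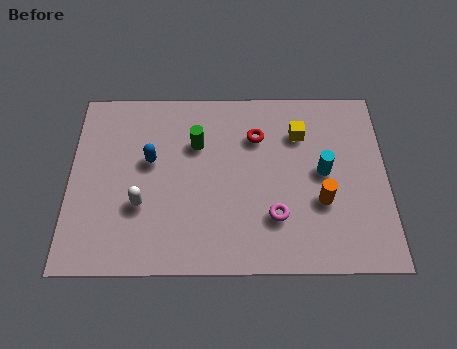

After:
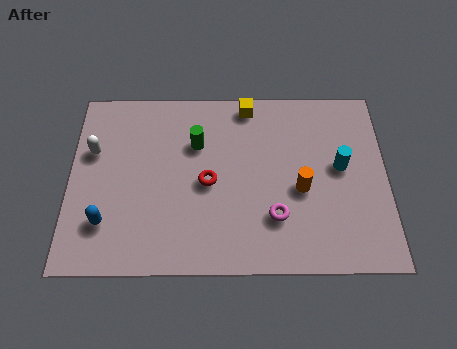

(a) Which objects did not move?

the green cylinder and the magenta torus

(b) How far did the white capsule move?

2.8

The white capsule moved from about (2.5, 2.6) to (0.8, 4.8), a distance of √(1.7² + 2.2²) ≈ 2.8.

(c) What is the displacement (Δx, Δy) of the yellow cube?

(-1.8, 1.2)

The yellow cube was at about (8.0, 5.5) and moved to about (6.2, 6.7).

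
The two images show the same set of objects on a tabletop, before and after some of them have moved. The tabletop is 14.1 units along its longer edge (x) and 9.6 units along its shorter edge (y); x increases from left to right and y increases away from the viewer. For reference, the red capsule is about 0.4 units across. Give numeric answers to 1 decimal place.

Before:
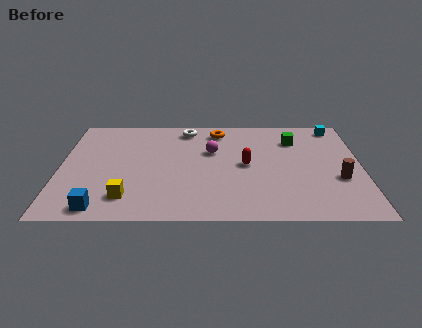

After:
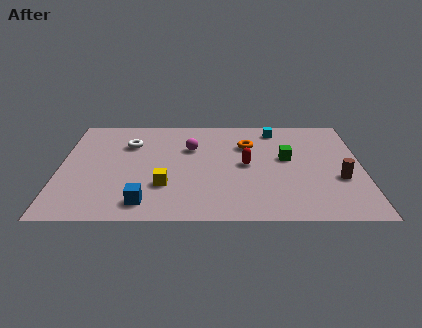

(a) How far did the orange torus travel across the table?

2.0

From (7.4, 8.1) to (8.8, 6.7), the orange torus covered √(1.4² + 1.4²) ≈ 2.0 units.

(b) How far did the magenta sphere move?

1.0

The magenta sphere was near (7.1, 6.1) before and (6.1, 6.4) after, so it travelled √(1.0² + 0.3²) ≈ 1.0 units.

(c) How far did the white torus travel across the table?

3.1

From (5.9, 8.3) to (3.2, 6.8), the white torus covered √(2.7² + 1.5²) ≈ 3.1 units.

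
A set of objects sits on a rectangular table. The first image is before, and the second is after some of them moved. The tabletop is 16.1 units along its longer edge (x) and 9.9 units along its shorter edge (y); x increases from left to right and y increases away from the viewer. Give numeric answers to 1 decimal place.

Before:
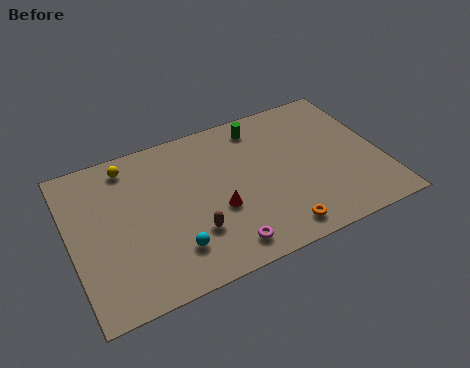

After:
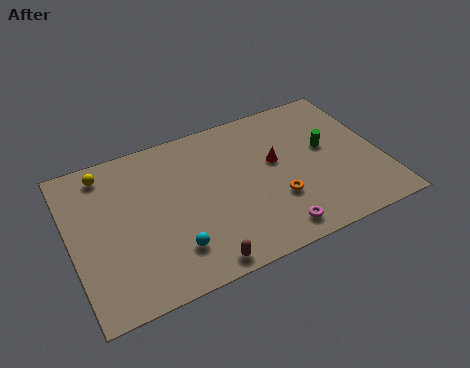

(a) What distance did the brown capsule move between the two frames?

2.0

The brown capsule moved from about (6.0, 2.9) to (6.1, 0.9), a distance of √(0.1² + 2.0²) ≈ 2.0.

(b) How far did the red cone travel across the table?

3.8

The red cone was near (7.4, 3.8) before and (10.7, 5.7) after, so it travelled √(3.3² + 1.9²) ≈ 3.8 units.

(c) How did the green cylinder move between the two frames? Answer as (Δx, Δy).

(3.2, -2.8)

The green cylinder was at about (10.2, 8.4) and moved to about (13.4, 5.6).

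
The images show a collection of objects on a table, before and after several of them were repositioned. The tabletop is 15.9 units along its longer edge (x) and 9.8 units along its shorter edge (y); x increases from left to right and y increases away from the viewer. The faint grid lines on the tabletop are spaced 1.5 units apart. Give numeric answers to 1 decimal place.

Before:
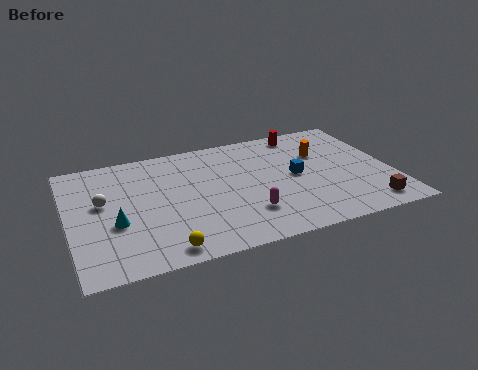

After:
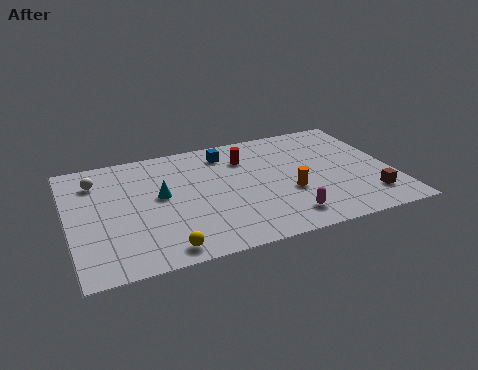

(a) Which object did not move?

the yellow sphere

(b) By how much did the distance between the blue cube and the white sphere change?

-3.0

Before: roughly 9.5 units apart; after: 6.5. That's 3.0 units closer together.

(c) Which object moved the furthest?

the blue cube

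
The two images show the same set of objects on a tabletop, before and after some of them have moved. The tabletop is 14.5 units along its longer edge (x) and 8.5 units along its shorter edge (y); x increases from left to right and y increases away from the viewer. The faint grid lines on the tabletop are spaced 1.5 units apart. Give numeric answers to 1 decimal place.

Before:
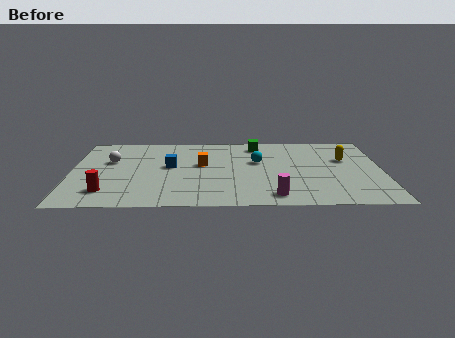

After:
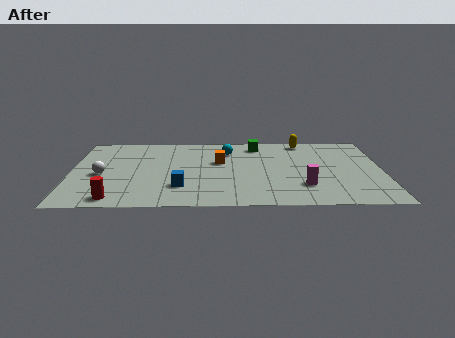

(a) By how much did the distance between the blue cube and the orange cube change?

+1.9

They were about 1.5 units apart before and 3.4 after — 1.9 units further apart.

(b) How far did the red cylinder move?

0.9

The red cylinder was near (1.7, 1.8) before and (2.1, 1.0) after, so it travelled √(0.4² + 0.8²) ≈ 0.9 units.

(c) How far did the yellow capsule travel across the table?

2.9

The yellow capsule moved from about (12.8, 5.4) to (10.9, 7.6), a distance of √(1.9² + 2.2²) ≈ 2.9.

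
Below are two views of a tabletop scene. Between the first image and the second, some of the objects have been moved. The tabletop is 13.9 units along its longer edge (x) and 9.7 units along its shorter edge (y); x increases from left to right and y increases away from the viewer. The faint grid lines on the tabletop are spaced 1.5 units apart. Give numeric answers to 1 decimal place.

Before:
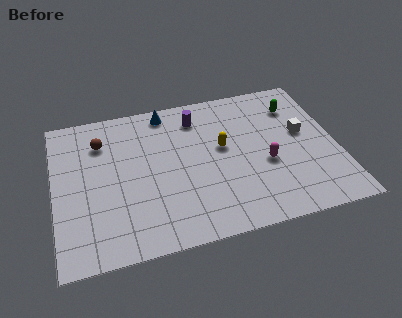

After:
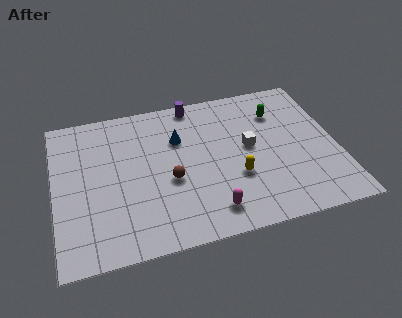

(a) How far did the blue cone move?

2.1

The blue cone moved from about (5.7, 8.6) to (6.2, 6.6), a distance of √(0.5² + 2.0²) ≈ 2.1.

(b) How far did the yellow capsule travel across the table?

2.2

The yellow capsule moved from about (8.3, 5.5) to (8.8, 3.4), a distance of √(0.5² + 2.1²) ≈ 2.2.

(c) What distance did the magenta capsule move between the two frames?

3.7

The magenta capsule was near (10.3, 3.9) before and (7.4, 1.6) after, so it travelled √(2.9² + 2.3²) ≈ 3.7 units.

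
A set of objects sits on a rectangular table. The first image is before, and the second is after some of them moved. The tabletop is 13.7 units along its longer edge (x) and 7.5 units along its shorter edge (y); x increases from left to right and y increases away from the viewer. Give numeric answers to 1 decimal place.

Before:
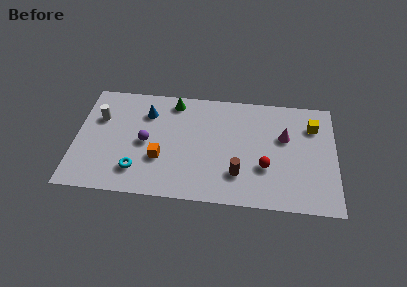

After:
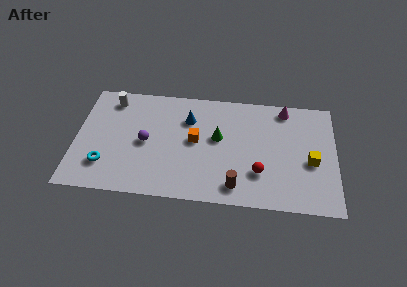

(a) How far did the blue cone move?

2.2

The blue cone was near (3.7, 5.6) before and (5.9, 5.4) after, so it travelled √(2.2² + 0.2²) ≈ 2.2 units.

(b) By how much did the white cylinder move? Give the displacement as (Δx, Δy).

(0.6, 1.3)

The white cylinder started near (1.2, 5.0) and ended near (1.8, 6.3).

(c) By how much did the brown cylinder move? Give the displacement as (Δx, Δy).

(-0.1, -0.8)

From the two frames, the brown cylinder sits at roughly (8.6, 2.0) before and (8.5, 1.2) after.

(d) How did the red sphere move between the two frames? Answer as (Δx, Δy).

(-0.3, -0.4)

The red sphere was at about (10.0, 2.6) and moved to about (9.7, 2.2).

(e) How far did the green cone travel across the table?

3.3

From (5.1, 6.5) to (7.5, 4.3), the green cone covered √(2.4² + 2.2²) ≈ 3.3 units.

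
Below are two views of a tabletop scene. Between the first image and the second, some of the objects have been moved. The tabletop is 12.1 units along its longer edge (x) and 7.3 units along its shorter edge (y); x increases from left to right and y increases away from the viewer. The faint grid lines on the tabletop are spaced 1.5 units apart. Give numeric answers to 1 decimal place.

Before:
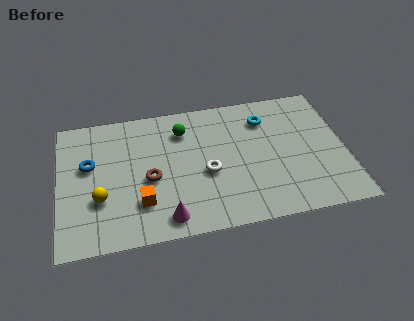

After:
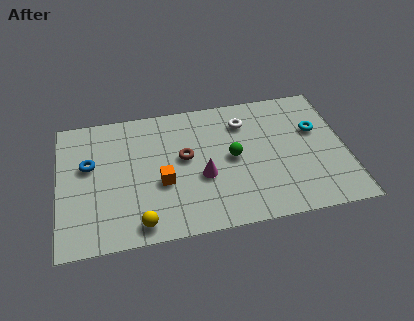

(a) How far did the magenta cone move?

2.5

The magenta cone moved from about (4.4, 1.0) to (6.0, 2.9), a distance of √(1.6² + 1.9²) ≈ 2.5.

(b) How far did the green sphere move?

2.8

The green sphere moved from about (5.3, 5.6) to (7.3, 3.7), a distance of √(2.0² + 1.9²) ≈ 2.8.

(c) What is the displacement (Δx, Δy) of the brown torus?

(1.5, 0.9)

The brown torus started near (3.8, 3.2) and ended near (5.3, 4.1).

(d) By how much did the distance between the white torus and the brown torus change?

+0.6

Before: roughly 2.4 units apart; after: 3.0. That's 0.6 units further apart.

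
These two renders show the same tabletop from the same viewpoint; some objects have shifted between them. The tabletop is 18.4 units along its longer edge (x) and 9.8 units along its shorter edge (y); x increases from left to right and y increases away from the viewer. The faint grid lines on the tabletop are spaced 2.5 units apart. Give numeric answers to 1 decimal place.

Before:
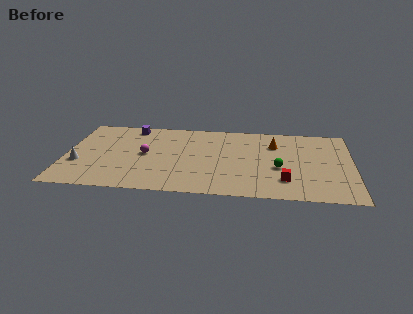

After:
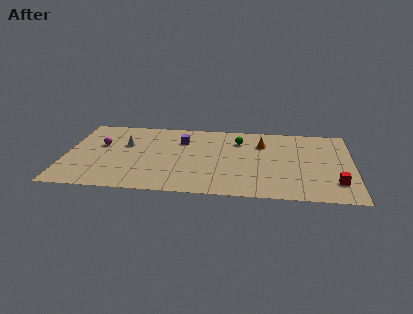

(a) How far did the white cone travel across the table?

4.0

The white cone was near (0.9, 3.5) before and (3.8, 6.2) after, so it travelled √(2.9² + 2.7²) ≈ 4.0 units.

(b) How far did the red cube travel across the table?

3.2

The red cube moved from about (14.1, 2.4) to (17.3, 2.4), a distance of √(3.2² + 0.0²) ≈ 3.2.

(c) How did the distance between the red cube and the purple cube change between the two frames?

-0.8

Before: roughly 11.8 units apart; after: 11.0. That's 0.8 units closer together.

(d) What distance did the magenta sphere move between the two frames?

3.1

The magenta sphere moved from about (5.1, 5.0) to (2.2, 6.0), a distance of √(2.9² + 1.0²) ≈ 3.1.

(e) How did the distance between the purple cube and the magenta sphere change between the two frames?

+1.6

Before: roughly 3.7 units apart; after: 5.3. That's 1.6 units further apart.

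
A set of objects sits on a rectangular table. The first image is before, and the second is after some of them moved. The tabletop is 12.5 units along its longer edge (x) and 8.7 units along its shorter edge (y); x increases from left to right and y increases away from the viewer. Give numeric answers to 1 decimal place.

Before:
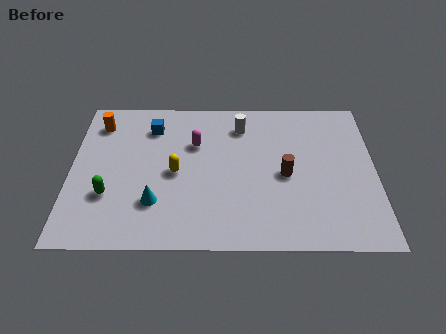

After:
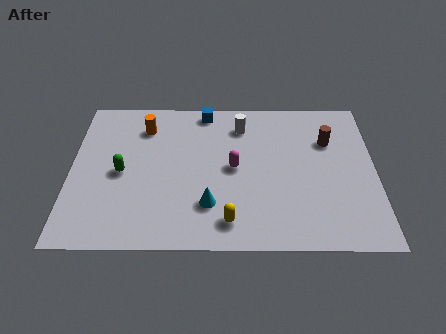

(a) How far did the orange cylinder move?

1.9

From (1.1, 7.0) to (3.0, 6.8), the orange cylinder covered √(1.9² + 0.2²) ≈ 1.9 units.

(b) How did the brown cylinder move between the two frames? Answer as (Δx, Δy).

(1.8, 2.0)

The brown cylinder started near (8.8, 4.0) and ended near (10.6, 6.0).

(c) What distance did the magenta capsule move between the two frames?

2.1

From (5.1, 5.8) to (6.7, 4.4), the magenta capsule covered √(1.6² + 1.4²) ≈ 2.1 units.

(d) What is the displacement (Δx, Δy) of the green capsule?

(0.5, 1.3)

From the two frames, the green capsule sits at roughly (1.6, 2.8) before and (2.1, 4.1) after.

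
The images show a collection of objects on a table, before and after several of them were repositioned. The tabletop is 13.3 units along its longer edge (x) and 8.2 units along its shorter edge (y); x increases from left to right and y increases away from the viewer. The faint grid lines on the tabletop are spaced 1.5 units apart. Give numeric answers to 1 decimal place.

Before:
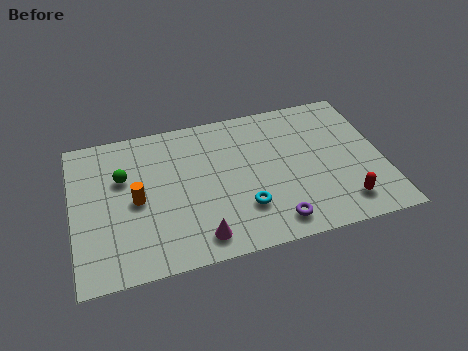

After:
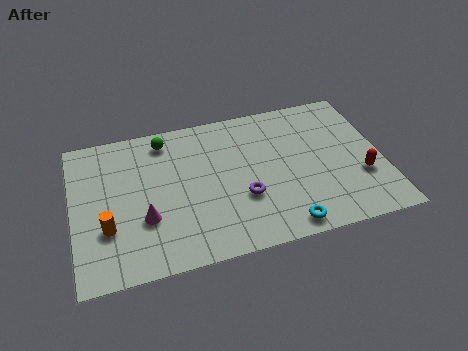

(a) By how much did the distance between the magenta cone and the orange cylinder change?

-2.1

Before: roughly 3.7 units apart; after: 1.6. That's 2.1 units closer together.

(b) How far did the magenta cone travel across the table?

2.7

The magenta cone moved from about (5.2, 1.2) to (3.0, 2.8), a distance of √(2.2² + 1.6²) ≈ 2.7.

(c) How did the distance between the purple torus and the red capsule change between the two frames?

+2.1

Before: roughly 3.0 units apart; after: 5.1. That's 2.1 units further apart.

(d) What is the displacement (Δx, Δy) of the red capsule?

(0.9, 1.3)

The red capsule was at about (11.4, 1.5) and moved to about (12.3, 2.8).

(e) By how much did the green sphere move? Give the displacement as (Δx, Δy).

(1.9, 1.7)

The green sphere started near (2.2, 5.3) and ended near (4.1, 7.0).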